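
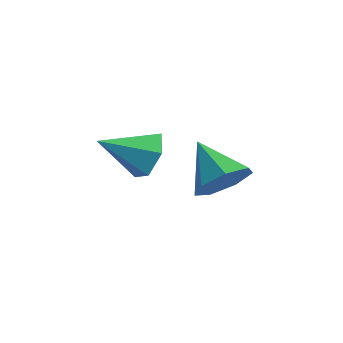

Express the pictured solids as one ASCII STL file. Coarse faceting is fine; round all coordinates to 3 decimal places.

solid 
facet normal 0.842 -0.118 -0.527
outer loop
vertex 1.809 2.518 1.927
vertex 1.31 2.029 1.239
vertex 1.483 2.991 1.3
endloop
endfacet
facet normal -0.048 0.785 0.617
outer loop
vertex 1.809 2.518 1.927
vertex 1.483 2.991 1.3
vertex -0.13 2.231 2.141
endloop
endfacet
facet normal 0.842 -0.118 -0.527
outer loop
vertex 1.483 2.991 1.3
vertex 1.31 2.029 1.239
vertex 1.027 2.74 0.628
endloop
endfacet
facet normal -0.441 0.897 -0.036
outer loop
vertex 1.483 2.991 1.3
vertex 1.027 2.74 0.628
vertex -0.13 2.231 2.141
endloop
endfacet
facet normal 0.841 -0.119 -0.528
outer loop
vertex 1.027 2.74 0.628
vertex 1.31 2.029 1.239
vertex 0.783 1.953 0.416
endloop
endfacet
facet normal -0.793 0.375 -0.480
outer loop
vertex 1.027 2.74 0.628
vertex 0.783 1.953 0.416
vertex -0.13 2.231 2.141
endloop
endfacet
facet normal 0.841 -0.119 -0.528
outer loop
vertex 0.783 1.953 0.416
vertex 1.31 2.029 1.239
vertex 0.936 1.223 0.825
endloop
endfacet
facet normal -0.839 -0.389 -0.381
outer loop
vertex 0.783 1.953 0.416
vertex 0.936 1.223 0.825
vertex -0.13 2.231 2.141
endloop
endfacet
facet normal 0.841 -0.119 -0.527
outer loop
vertex 0.936 1.223 0.825
vertex 1.31 2.029 1.239
vertex 1.37 1.1 1.545
endloop
endfacet
facet normal -0.543 -0.819 0.187
outer loop
vertex 0.936 1.223 0.825
vertex 1.37 1.1 1.545
vertex -0.13 2.231 2.141
endloop
endfacet
facet normal 0.842 -0.119 -0.527
outer loop
vertex 1.37 1.1 1.545
vertex 1.31 2.029 1.239
vertex 1.759 1.676 2.036
endloop
endfacet
facet normal -0.129 -0.591 0.796
outer loop
vertex 1.37 1.1 1.545
vertex 1.759 1.676 2.036
vertex -0.13 2.231 2.141
endloop
endfacet
facet normal 0.842 -0.118 -0.527
outer loop
vertex 1.759 1.676 2.036
vertex 1.31 2.029 1.239
vertex 1.809 2.518 1.927
endloop
endfacet
facet normal 0.091 0.123 0.988
outer loop
vertex 1.759 1.676 2.036
vertex 1.809 2.518 1.927
vertex -0.13 2.231 2.141
endloop
endfacet
facet normal 0.435 0.761 -0.481
outer loop
vertex 1.697 -0.627 3.962
vertex 1.005 -0.55 3.458
vertex 1.051 -0.11 4.195
endloop
endfacet
facet normal 0.270 -0.095 0.958
outer loop
vertex 1.697 -0.627 3.962
vertex 1.051 -0.11 4.195
vertex 0.295 -1.79 4.242
endloop
endfacet
facet normal 0.436 0.761 -0.481
outer loop
vertex 1.051 -0.11 4.195
vertex 1.005 -0.55 3.458
vertex 0.359 -0.033 3.69
endloop
endfacet
facet normal -0.548 0.269 0.792
outer loop
vertex 1.051 -0.11 4.195
vertex 0.359 -0.033 3.69
vertex 0.295 -1.79 4.242
endloop
endfacet
facet normal 0.436 0.761 -0.481
outer loop
vertex 0.359 -0.033 3.69
vertex 1.005 -0.55 3.458
vertex 0.313 -0.473 2.953
endloop
endfacet
facet normal -0.998 0.047 0.034
outer loop
vertex 0.359 -0.033 3.69
vertex 0.313 -0.473 2.953
vertex 0.295 -1.79 4.242
endloop
endfacet
facet normal 0.436 0.760 -0.482
outer loop
vertex 0.313 -0.473 2.953
vertex 1.005 -0.55 3.458
vertex 0.959 -0.991 2.72
endloop
endfacet
facet normal -0.632 -0.537 -0.558
outer loop
vertex 0.313 -0.473 2.953
vertex 0.959 -0.991 2.72
vertex 0.295 -1.79 4.242
endloop
endfacet
facet normal 0.436 0.760 -0.482
outer loop
vertex 0.959 -0.991 2.72
vertex 1.005 -0.55 3.458
vertex 1.651 -1.068 3.225
endloop
endfacet
facet normal 0.186 -0.901 -0.392
outer loop
vertex 0.959 -0.991 2.72
vertex 1.651 -1.068 3.225
vertex 0.295 -1.79 4.242
endloop
endfacet
facet normal 0.436 0.760 -0.482
outer loop
vertex 1.651 -1.068 3.225
vertex 1.005 -0.55 3.458
vertex 1.697 -0.627 3.962
endloop
endfacet
facet normal 0.636 -0.679 0.366
outer loop
vertex 1.651 -1.068 3.225
vertex 1.697 -0.627 3.962
vertex 0.295 -1.79 4.242
endloop
endfacet

endsolid


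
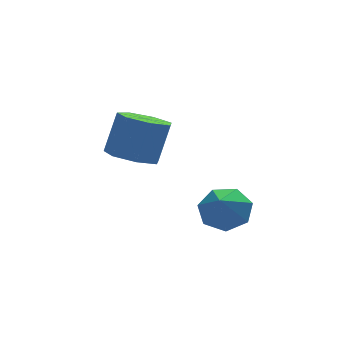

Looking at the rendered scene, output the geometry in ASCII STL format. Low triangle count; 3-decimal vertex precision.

solid 
facet normal -0.338 -0.201 -0.919
outer loop
vertex -0.018 0.907 -2.01
vertex -0.541 0.146 -1.651
vertex -0.818 1.091 -1.756
endloop
endfacet
facet normal 0.137 0.956 -0.260
outer loop
vertex -0.018 0.907 -2.01
vertex -0.818 1.091 -1.756
vertex 0.563 1.254 -0.428
endloop
endfacet
facet normal 0.137 0.956 -0.260
outer loop
vertex 0.563 1.254 -0.428
vertex -0.818 1.091 -1.756
vertex -0.237 1.438 -0.175
endloop
endfacet
facet normal 0.337 0.203 0.919
outer loop
vertex 0.563 1.254 -0.428
vertex -0.237 1.438 -0.175
vertex 0.041 0.494 -0.069
endloop
endfacet
facet normal -0.338 -0.201 -0.919
outer loop
vertex -0.818 1.091 -1.756
vertex -0.541 0.146 -1.651
vertex -1.409 0.564 -1.423
endloop
endfacet
facet normal -0.642 0.763 0.068
outer loop
vertex -0.818 1.091 -1.756
vertex -1.409 0.564 -1.423
vertex -0.237 1.438 -0.175
endloop
endfacet
facet normal -0.642 0.763 0.068
outer loop
vertex -0.237 1.438 -0.175
vertex -1.409 0.564 -1.423
vertex -0.828 0.911 0.158
endloop
endfacet
facet normal 0.337 0.203 0.919
outer loop
vertex -0.237 1.438 -0.175
vertex -0.828 0.911 0.158
vertex 0.041 0.494 -0.069
endloop
endfacet
facet normal -0.339 -0.202 -0.919
outer loop
vertex -1.409 0.564 -1.423
vertex -0.541 0.146 -1.651
vertex -1.346 -0.278 -1.261
endloop
endfacet
facet normal -0.938 -0.004 0.346
outer loop
vertex -1.409 0.564 -1.423
vertex -1.346 -0.278 -1.261
vertex -0.828 0.911 0.158
endloop
endfacet
facet normal -0.938 -0.004 0.346
outer loop
vertex -0.828 0.911 0.158
vertex -1.346 -0.278 -1.261
vertex -0.765 0.069 0.32
endloop
endfacet
facet normal 0.337 0.202 0.919
outer loop
vertex -0.828 0.911 0.158
vertex -0.765 0.069 0.32
vertex 0.041 0.494 -0.069
endloop
endfacet
facet normal -0.339 -0.202 -0.919
outer loop
vertex -1.346 -0.278 -1.261
vertex -0.541 0.146 -1.651
vertex -0.676 -0.8 -1.393
endloop
endfacet
facet normal -0.527 -0.768 0.362
outer loop
vertex -1.346 -0.278 -1.261
vertex -0.676 -0.8 -1.393
vertex -0.765 0.069 0.32
endloop
endfacet
facet normal -0.527 -0.768 0.362
outer loop
vertex -0.765 0.069 0.32
vertex -0.676 -0.8 -1.393
vertex -0.095 -0.453 0.188
endloop
endfacet
facet normal 0.338 0.201 0.920
outer loop
vertex -0.765 0.069 0.32
vertex -0.095 -0.453 0.188
vertex 0.041 0.494 -0.069
endloop
endfacet
facet normal -0.337 -0.203 -0.919
outer loop
vertex -0.676 -0.8 -1.393
vertex -0.541 0.146 -1.651
vertex 0.095 -0.609 -1.718
endloop
endfacet
facet normal 0.281 -0.954 0.106
outer loop
vertex -0.676 -0.8 -1.393
vertex 0.095 -0.609 -1.718
vertex -0.095 -0.453 0.188
endloop
endfacet
facet normal 0.281 -0.954 0.106
outer loop
vertex -0.095 -0.453 0.188
vertex 0.095 -0.609 -1.718
vertex 0.677 -0.262 -0.137
endloop
endfacet
facet normal 0.337 0.201 0.920
outer loop
vertex -0.095 -0.453 0.188
vertex 0.677 -0.262 -0.137
vertex 0.041 0.494 -0.069
endloop
endfacet
facet normal -0.338 -0.203 -0.919
outer loop
vertex 0.095 -0.609 -1.718
vertex -0.541 0.146 -1.651
vertex 0.388 0.15 -1.993
endloop
endfacet
facet normal 0.877 -0.422 -0.230
outer loop
vertex 0.095 -0.609 -1.718
vertex 0.388 0.15 -1.993
vertex 0.677 -0.262 -0.137
endloop
endfacet
facet normal 0.878 -0.420 -0.230
outer loop
vertex 0.677 -0.262 -0.137
vertex 0.388 0.15 -1.993
vertex 0.969 0.498 -0.412
endloop
endfacet
facet normal 0.339 0.202 0.919
outer loop
vertex 0.677 -0.262 -0.137
vertex 0.969 0.498 -0.412
vertex 0.041 0.494 -0.069
endloop
endfacet
facet normal -0.338 -0.202 -0.919
outer loop
vertex 0.388 0.15 -1.993
vertex -0.541 0.146 -1.651
vertex -0.018 0.907 -2.01
endloop
endfacet
facet normal 0.814 0.428 -0.393
outer loop
vertex 0.388 0.15 -1.993
vertex -0.018 0.907 -2.01
vertex 0.969 0.498 -0.412
endloop
endfacet
facet normal 0.814 0.429 -0.393
outer loop
vertex 0.969 0.498 -0.412
vertex -0.018 0.907 -2.01
vertex 0.563 1.254 -0.428
endloop
endfacet
facet normal 0.339 0.201 0.919
outer loop
vertex 0.969 0.498 -0.412
vertex 0.563 1.254 -0.428
vertex 0.041 0.494 -0.069
endloop
endfacet
facet normal 0.360 0.631 -0.687
outer loop
vertex 2.154 -3.879 -3.084
vertex 1.611 -3.203 -2.748
vertex 2.479 -3.427 -2.499
endloop
endfacet
facet normal 0.548 -0.781 0.299
outer loop
vertex 2.154 -3.879 -3.084
vertex 2.479 -3.427 -2.499
vertex 1.089 -4.117 -1.752
endloop
endfacet
facet normal 0.360 0.630 -0.688
outer loop
vertex 2.479 -3.427 -2.499
vertex 1.611 -3.203 -2.748
vertex 2.15 -2.806 -2.102
endloop
endfacet
facet normal 0.546 -0.226 0.807
outer loop
vertex 2.479 -3.427 -2.499
vertex 2.15 -2.806 -2.102
vertex 1.089 -4.117 -1.752
endloop
endfacet
facet normal 0.360 0.630 -0.688
outer loop
vertex 2.15 -2.806 -2.102
vertex 1.611 -3.203 -2.748
vertex 1.415 -2.484 -2.192
endloop
endfacet
facet normal -0.004 0.261 0.965
outer loop
vertex 2.15 -2.806 -2.102
vertex 1.415 -2.484 -2.192
vertex 1.089 -4.117 -1.752
endloop
endfacet
facet normal 0.361 0.630 -0.687
outer loop
vertex 1.415 -2.484 -2.192
vertex 1.611 -3.203 -2.748
vertex 0.828 -2.703 -2.701
endloop
endfacet
facet normal -0.686 0.314 0.656
outer loop
vertex 1.415 -2.484 -2.192
vertex 0.828 -2.703 -2.701
vertex 1.089 -4.117 -1.752
endloop
endfacet
facet normal 0.361 0.630 -0.688
outer loop
vertex 0.828 -2.703 -2.701
vertex 1.611 -3.203 -2.748
vertex 0.831 -3.299 -3.245
endloop
endfacet
facet normal -0.988 -0.107 0.112
outer loop
vertex 0.828 -2.703 -2.701
vertex 0.831 -3.299 -3.245
vertex 1.089 -4.117 -1.752
endloop
endfacet
facet normal 0.360 0.631 -0.687
outer loop
vertex 0.831 -3.299 -3.245
vertex 1.611 -3.203 -2.748
vertex 1.421 -3.822 -3.416
endloop
endfacet
facet normal -0.682 -0.685 -0.257
outer loop
vertex 0.831 -3.299 -3.245
vertex 1.421 -3.822 -3.416
vertex 1.089 -4.117 -1.752
endloop
endfacet
facet normal 0.360 0.631 -0.687
outer loop
vertex 1.421 -3.822 -3.416
vertex 1.611 -3.203 -2.748
vertex 2.154 -3.879 -3.084
endloop
endfacet
facet normal 0.002 -0.985 -0.174
outer loop
vertex 1.421 -3.822 -3.416
vertex 2.154 -3.879 -3.084
vertex 1.089 -4.117 -1.752
endloop
endfacet

endsolid


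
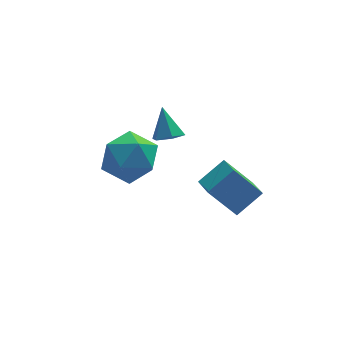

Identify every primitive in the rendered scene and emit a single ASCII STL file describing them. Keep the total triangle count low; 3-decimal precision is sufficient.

solid 
facet normal 0.059 -0.557 -0.829
outer loop
vertex 0.38 3.834 -2.784
vertex -0.17 3.529 -2.618
vertex -0.194 4.067 -2.981
endloop
endfacet
facet normal 0.408 0.905 -0.120
outer loop
vertex 0.38 3.834 -2.784
vertex -0.194 4.067 -2.981
vertex -0.25 4.291 -1.482
endloop
endfacet
facet normal 0.059 -0.557 -0.829
outer loop
vertex -0.194 4.067 -2.981
vertex -0.17 3.529 -2.618
vertex -0.743 3.762 -2.815
endloop
endfacet
facet normal -0.514 0.846 -0.146
outer loop
vertex -0.194 4.067 -2.981
vertex -0.743 3.762 -2.815
vertex -0.25 4.291 -1.482
endloop
endfacet
facet normal 0.059 -0.557 -0.829
outer loop
vertex -0.743 3.762 -2.815
vertex -0.17 3.529 -2.618
vertex -0.719 3.224 -2.452
endloop
endfacet
facet normal -0.945 0.153 0.289
outer loop
vertex -0.743 3.762 -2.815
vertex -0.719 3.224 -2.452
vertex -0.25 4.291 -1.482
endloop
endfacet
facet normal 0.058 -0.556 -0.829
outer loop
vertex -0.719 3.224 -2.452
vertex -0.17 3.529 -2.618
vertex -0.145 2.99 -2.255
endloop
endfacet
facet normal -0.454 -0.482 0.750
outer loop
vertex -0.719 3.224 -2.452
vertex -0.145 2.99 -2.255
vertex -0.25 4.291 -1.482
endloop
endfacet
facet normal 0.060 -0.556 -0.829
outer loop
vertex -0.145 2.99 -2.255
vertex -0.17 3.529 -2.618
vertex 0.404 3.296 -2.42
endloop
endfacet
facet normal 0.469 -0.423 0.775
outer loop
vertex -0.145 2.99 -2.255
vertex 0.404 3.296 -2.42
vertex -0.25 4.291 -1.482
endloop
endfacet
facet normal 0.059 -0.558 -0.828
outer loop
vertex 0.404 3.296 -2.42
vertex -0.17 3.529 -2.618
vertex 0.38 3.834 -2.784
endloop
endfacet
facet normal 0.900 0.271 0.341
outer loop
vertex 0.404 3.296 -2.42
vertex 0.38 3.834 -2.784
vertex -0.25 4.291 -1.482
endloop
endfacet
facet normal -0.783 -0.254 -0.567
outer loop
vertex 0.094 -1.402 -1.448
vertex 0.024 -0.304 -1.844
vertex 1.066 -1.765 -2.628
endloop
endfacet
facet normal 0.060 -0.939 0.339
outer loop
vertex 2.076 -1.436 -1.896
vertex 0.094 -1.402 -1.448
vertex 1.066 -1.765 -2.628
endloop
endfacet
facet normal -0.783 -0.254 -0.567
outer loop
vertex 1.066 -1.765 -2.628
vertex 0.024 -0.304 -1.844
vertex 0.995 -0.666 -3.023
endloop
endfacet
facet normal 0.619 -0.230 -0.751
outer loop
vertex 0.995 -0.666 -3.023
vertex 2.076 -1.436 -1.896
vertex 1.066 -1.765 -2.628
endloop
endfacet
facet normal -0.619 0.231 0.750
outer loop
vertex 0.094 -1.402 -1.448
vertex 1.034 0.025 -1.112
vertex 0.024 -0.304 -1.844
endloop
endfacet
facet normal 0.060 -0.939 0.338
outer loop
vertex 1.105 -1.074 -0.717
vertex 0.094 -1.402 -1.448
vertex 2.076 -1.436 -1.896
endloop
endfacet
facet normal -0.618 0.230 0.752
outer loop
vertex 1.105 -1.074 -0.717
vertex 1.034 0.025 -1.112
vertex 0.094 -1.402 -1.448
endloop
endfacet
facet normal -0.061 0.939 -0.338
outer loop
vertex 0.024 -0.304 -1.844
vertex 1.034 0.025 -1.112
vertex 0.995 -0.666 -3.023
endloop
endfacet
facet normal 0.618 -0.231 -0.751
outer loop
vertex 2.006 -0.338 -2.292
vertex 2.076 -1.436 -1.896
vertex 0.995 -0.666 -3.023
endloop
endfacet
facet normal -0.060 0.939 -0.338
outer loop
vertex 0.995 -0.666 -3.023
vertex 1.034 0.025 -1.112
vertex 2.006 -0.338 -2.292
endloop
endfacet
facet normal 0.783 0.254 0.567
outer loop
vertex 2.006 -0.338 -2.292
vertex 1.105 -1.074 -0.717
vertex 2.076 -1.436 -1.896
endloop
endfacet
facet normal 0.783 0.254 0.567
outer loop
vertex 1.034 0.025 -1.112
vertex 1.105 -1.074 -0.717
vertex 2.006 -0.338 -2.292
endloop
endfacet
facet normal -0.132 0.214 0.968
outer loop
vertex -1.623 3.643 -2.074
vertex -2.628 2.953 -2.059
vertex -1.544 2.457 -1.801
endloop
endfacet
facet normal 0.561 0.221 0.798
outer loop
vertex -1.623 3.643 -2.074
vertex -1.544 2.457 -1.801
vertex -0.712 2.972 -2.529
endloop
endfacet
facet normal 0.656 0.701 0.279
outer loop
vertex -1.623 3.643 -2.074
vertex -0.712 2.972 -2.529
vertex -1.281 3.785 -3.236
endloop
endfacet
facet normal 0.022 0.992 0.128
outer loop
vertex -1.623 3.643 -2.074
vertex -1.281 3.785 -3.236
vertex -2.466 3.774 -2.946
endloop
endfacet
facet normal -0.466 0.690 0.554
outer loop
vertex -1.623 3.643 -2.074
vertex -2.466 3.774 -2.946
vertex -2.628 2.953 -2.059
endloop
endfacet
facet normal 0.731 -0.421 0.537
outer loop
vertex -0.712 2.972 -2.529
vertex -1.544 2.457 -1.801
vertex -1.154 1.866 -2.794
endloop
endfacet
facet normal -0.391 -0.432 0.812
outer loop
vertex -1.544 2.457 -1.801
vertex -2.628 2.953 -2.059
vertex -2.339 1.855 -2.504
endloop
endfacet
facet normal -0.930 0.338 0.143
outer loop
vertex -2.628 2.953 -2.059
vertex -2.466 3.774 -2.946
vertex -2.908 2.668 -3.211
endloop
endfacet
facet normal -0.141 0.825 -0.547
outer loop
vertex -2.466 3.774 -2.946
vertex -1.281 3.785 -3.236
vertex -2.076 3.183 -3.939
endloop
endfacet
facet normal 0.884 0.355 -0.303
outer loop
vertex -1.281 3.785 -3.236
vertex -0.712 2.972 -2.529
vertex -0.992 2.687 -3.681
endloop
endfacet
facet normal -0.022 -0.992 -0.128
outer loop
vertex -1.997 1.997 -3.666
vertex -1.154 1.866 -2.794
vertex -2.339 1.855 -2.504
endloop
endfacet
facet normal -0.656 -0.701 -0.279
outer loop
vertex -1.997 1.997 -3.666
vertex -2.339 1.855 -2.504
vertex -2.908 2.668 -3.211
endloop
endfacet
facet normal -0.561 -0.221 -0.798
outer loop
vertex -1.997 1.997 -3.666
vertex -2.908 2.668 -3.211
vertex -2.076 3.183 -3.939
endloop
endfacet
facet normal 0.132 -0.214 -0.968
outer loop
vertex -1.997 1.997 -3.666
vertex -2.076 3.183 -3.939
vertex -0.992 2.687 -3.681
endloop
endfacet
facet normal 0.466 -0.690 -0.554
outer loop
vertex -1.997 1.997 -3.666
vertex -0.992 2.687 -3.681
vertex -1.154 1.866 -2.794
endloop
endfacet
facet normal 0.141 -0.825 0.547
outer loop
vertex -2.339 1.855 -2.504
vertex -1.154 1.866 -2.794
vertex -1.544 2.457 -1.801
endloop
endfacet
facet normal -0.884 -0.355 0.303
outer loop
vertex -2.908 2.668 -3.211
vertex -2.339 1.855 -2.504
vertex -2.628 2.953 -2.059
endloop
endfacet
facet normal -0.731 0.421 -0.537
outer loop
vertex -2.076 3.183 -3.939
vertex -2.908 2.668 -3.211
vertex -2.466 3.774 -2.946
endloop
endfacet
facet normal 0.391 0.432 -0.812
outer loop
vertex -0.992 2.687 -3.681
vertex -2.076 3.183 -3.939
vertex -1.281 3.785 -3.236
endloop
endfacet
facet normal 0.930 -0.338 -0.143
outer loop
vertex -1.154 1.866 -2.794
vertex -0.992 2.687 -3.681
vertex -0.712 2.972 -2.529
endloop
endfacet

endsolid


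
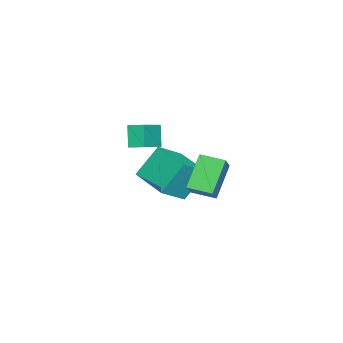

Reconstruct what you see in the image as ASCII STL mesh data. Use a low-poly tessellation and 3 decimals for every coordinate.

solid 
facet normal -0.913 0.118 -0.392
outer loop
vertex -3.962 -2.518 -1.561
vertex -3.932 -1.65 -1.369
vertex -3.404 -2.268 -2.786
endloop
endfacet
facet normal -0.034 -0.976 -0.215
outer loop
vertex -1.688 -2.49 -2.051
vertex -3.962 -2.518 -1.561
vertex -3.404 -2.268 -2.786
endloop
endfacet
facet normal -0.913 0.118 -0.391
outer loop
vertex -3.404 -2.268 -2.786
vertex -3.932 -1.65 -1.369
vertex -3.374 -1.399 -2.595
endloop
endfacet
facet normal 0.407 0.183 -0.895
outer loop
vertex -3.374 -1.399 -2.595
vertex -1.688 -2.49 -2.051
vertex -3.404 -2.268 -2.786
endloop
endfacet
facet normal -0.407 -0.184 0.895
outer loop
vertex -3.962 -2.518 -1.561
vertex -2.216 -1.872 -0.634
vertex -3.932 -1.65 -1.369
endloop
endfacet
facet normal -0.034 -0.976 -0.215
outer loop
vertex -2.246 -2.741 -0.825
vertex -3.962 -2.518 -1.561
vertex -1.688 -2.49 -2.051
endloop
endfacet
facet normal -0.407 -0.183 0.895
outer loop
vertex -2.246 -2.741 -0.825
vertex -2.216 -1.872 -0.634
vertex -3.962 -2.518 -1.561
endloop
endfacet
facet normal 0.034 0.976 0.215
outer loop
vertex -3.932 -1.65 -1.369
vertex -2.216 -1.872 -0.634
vertex -3.374 -1.399 -2.595
endloop
endfacet
facet normal 0.408 0.184 -0.895
outer loop
vertex -1.658 -1.622 -1.859
vertex -1.688 -2.49 -2.051
vertex -3.374 -1.399 -2.595
endloop
endfacet
facet normal 0.035 0.976 0.215
outer loop
vertex -3.374 -1.399 -2.595
vertex -2.216 -1.872 -0.634
vertex -1.658 -1.622 -1.859
endloop
endfacet
facet normal 0.913 -0.118 0.391
outer loop
vertex -1.658 -1.622 -1.859
vertex -2.246 -2.741 -0.825
vertex -1.688 -2.49 -2.051
endloop
endfacet
facet normal 0.913 -0.118 0.392
outer loop
vertex -2.216 -1.872 -0.634
vertex -2.246 -2.741 -0.825
vertex -1.658 -1.622 -1.859
endloop
endfacet
facet normal -0.382 0.429 0.819
outer loop
vertex -1.288 -0.785 -1.537
vertex -0.085 0.973 -1.897
vertex -2.609 -0.083 -2.52
endloop
endfacet
facet normal -0.557 -0.814 0.167
outer loop
vertex -1.835 -0.953 -4.183
vertex -1.288 -0.785 -1.537
vertex -2.609 -0.083 -2.52
endloop
endfacet
facet normal -0.382 0.429 0.819
outer loop
vertex -2.609 -0.083 -2.52
vertex -0.085 0.973 -1.897
vertex -1.406 1.675 -2.88
endloop
endfacet
facet normal -0.738 0.393 -0.549
outer loop
vertex -1.406 1.675 -2.88
vertex -1.835 -0.953 -4.183
vertex -2.609 -0.083 -2.52
endloop
endfacet
facet normal 0.738 -0.393 0.549
outer loop
vertex -1.288 -0.785 -1.537
vertex 0.689 0.103 -3.56
vertex -0.085 0.973 -1.897
endloop
endfacet
facet normal -0.557 -0.814 0.167
outer loop
vertex -0.514 -1.655 -3.2
vertex -1.288 -0.785 -1.537
vertex -1.835 -0.953 -4.183
endloop
endfacet
facet normal 0.738 -0.393 0.549
outer loop
vertex -0.514 -1.655 -3.2
vertex 0.689 0.103 -3.56
vertex -1.288 -0.785 -1.537
endloop
endfacet
facet normal 0.557 0.814 -0.167
outer loop
vertex -0.085 0.973 -1.897
vertex 0.689 0.103 -3.56
vertex -1.406 1.675 -2.88
endloop
endfacet
facet normal -0.738 0.393 -0.549
outer loop
vertex -0.632 0.805 -4.543
vertex -1.835 -0.953 -4.183
vertex -1.406 1.675 -2.88
endloop
endfacet
facet normal 0.557 0.814 -0.167
outer loop
vertex -1.406 1.675 -2.88
vertex 0.689 0.103 -3.56
vertex -0.632 0.805 -4.543
endloop
endfacet
facet normal 0.382 -0.429 -0.819
outer loop
vertex -0.632 0.805 -4.543
vertex -0.514 -1.655 -3.2
vertex -1.835 -0.953 -4.183
endloop
endfacet
facet normal 0.382 -0.429 -0.819
outer loop
vertex 0.689 0.103 -3.56
vertex -0.514 -1.655 -3.2
vertex -0.632 0.805 -4.543
endloop
endfacet
facet normal -0.619 0.097 0.780
outer loop
vertex 2.729 2.724 0.434
vertex 2.657 3.944 0.225
vertex 1.405 2.471 -0.585
endloop
endfacet
facet normal 0.058 -0.984 0.169
outer loop
vertex 2.643 2.276 -2.145
vertex 2.729 2.724 0.434
vertex 1.405 2.471 -0.585
endloop
endfacet
facet normal -0.619 0.098 0.779
outer loop
vertex 1.405 2.471 -0.585
vertex 2.657 3.944 0.225
vertex 1.333 3.691 -0.795
endloop
endfacet
facet normal -0.783 -0.150 -0.603
outer loop
vertex 1.333 3.691 -0.795
vertex 2.643 2.276 -2.145
vertex 1.405 2.471 -0.585
endloop
endfacet
facet normal 0.784 0.150 0.603
outer loop
vertex 2.729 2.724 0.434
vertex 3.895 3.749 -1.335
vertex 2.657 3.944 0.225
endloop
endfacet
facet normal 0.058 -0.984 0.169
outer loop
vertex 3.967 2.529 -1.125
vertex 2.729 2.724 0.434
vertex 2.643 2.276 -2.145
endloop
endfacet
facet normal 0.783 0.150 0.603
outer loop
vertex 3.967 2.529 -1.125
vertex 3.895 3.749 -1.335
vertex 2.729 2.724 0.434
endloop
endfacet
facet normal -0.058 0.984 -0.169
outer loop
vertex 2.657 3.944 0.225
vertex 3.895 3.749 -1.335
vertex 1.333 3.691 -0.795
endloop
endfacet
facet normal -0.783 -0.150 -0.603
outer loop
vertex 2.571 3.496 -2.354
vertex 2.643 2.276 -2.145
vertex 1.333 3.691 -0.795
endloop
endfacet
facet normal -0.058 0.984 -0.169
outer loop
vertex 1.333 3.691 -0.795
vertex 3.895 3.749 -1.335
vertex 2.571 3.496 -2.354
endloop
endfacet
facet normal 0.619 -0.097 -0.779
outer loop
vertex 2.571 3.496 -2.354
vertex 3.967 2.529 -1.125
vertex 2.643 2.276 -2.145
endloop
endfacet
facet normal 0.619 -0.098 -0.780
outer loop
vertex 3.895 3.749 -1.335
vertex 3.967 2.529 -1.125
vertex 2.571 3.496 -2.354
endloop
endfacet

endsolid


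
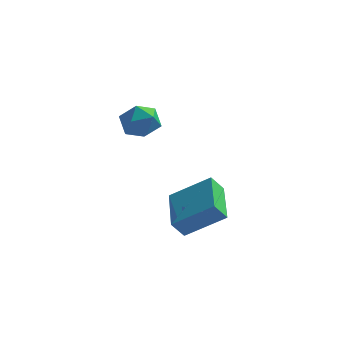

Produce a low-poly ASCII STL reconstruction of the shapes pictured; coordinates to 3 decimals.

solid 
facet normal 0.107 0.961 0.253
outer loop
vertex 0.986 4.576 2.801
vertex 0.387 4.463 3.484
vertex 1.28 4.325 3.63
endloop
endfacet
facet normal 0.708 0.705 -0.037
outer loop
vertex 0.986 4.576 2.801
vertex 1.28 4.325 3.63
vertex 1.631 3.933 2.882
endloop
endfacet
facet normal 0.552 0.467 -0.691
outer loop
vertex 0.986 4.576 2.801
vertex 1.631 3.933 2.882
vertex 0.956 3.83 2.273
endloop
endfacet
facet normal -0.146 0.575 -0.805
outer loop
vertex 0.986 4.576 2.801
vertex 0.956 3.83 2.273
vertex 0.187 4.157 2.646
endloop
endfacet
facet normal -0.419 0.881 -0.222
outer loop
vertex 0.986 4.576 2.801
vertex 0.187 4.157 2.646
vertex 0.387 4.463 3.484
endloop
endfacet
facet normal 0.923 0.150 0.354
outer loop
vertex 1.631 3.933 2.882
vertex 1.28 4.325 3.63
vertex 1.433 3.423 3.614
endloop
endfacet
facet normal -0.048 0.563 0.825
outer loop
vertex 1.28 4.325 3.63
vertex 0.387 4.463 3.484
vertex 0.664 3.75 3.987
endloop
endfacet
facet normal -0.900 0.432 0.057
outer loop
vertex 0.387 4.463 3.484
vertex 0.187 4.157 2.646
vertex -0.011 3.647 3.378
endloop
endfacet
facet normal -0.457 -0.062 -0.887
outer loop
vertex 0.187 4.157 2.646
vertex 0.956 3.83 2.273
vertex 0.34 3.255 2.63
endloop
endfacet
facet normal 0.671 -0.236 -0.703
outer loop
vertex 0.956 3.83 2.273
vertex 1.631 3.933 2.882
vertex 1.233 3.117 2.776
endloop
endfacet
facet normal 0.146 -0.575 0.805
outer loop
vertex 0.634 3.004 3.459
vertex 1.433 3.423 3.614
vertex 0.664 3.75 3.987
endloop
endfacet
facet normal -0.552 -0.467 0.691
outer loop
vertex 0.634 3.004 3.459
vertex 0.664 3.75 3.987
vertex -0.011 3.647 3.378
endloop
endfacet
facet normal -0.708 -0.705 0.037
outer loop
vertex 0.634 3.004 3.459
vertex -0.011 3.647 3.378
vertex 0.34 3.255 2.63
endloop
endfacet
facet normal -0.107 -0.961 -0.253
outer loop
vertex 0.634 3.004 3.459
vertex 0.34 3.255 2.63
vertex 1.233 3.117 2.776
endloop
endfacet
facet normal 0.419 -0.881 0.222
outer loop
vertex 0.634 3.004 3.459
vertex 1.233 3.117 2.776
vertex 1.433 3.423 3.614
endloop
endfacet
facet normal 0.457 0.062 0.887
outer loop
vertex 0.664 3.75 3.987
vertex 1.433 3.423 3.614
vertex 1.28 4.325 3.63
endloop
endfacet
facet normal -0.671 0.236 0.703
outer loop
vertex -0.011 3.647 3.378
vertex 0.664 3.75 3.987
vertex 0.387 4.463 3.484
endloop
endfacet
facet normal -0.923 -0.150 -0.354
outer loop
vertex 0.34 3.255 2.63
vertex -0.011 3.647 3.378
vertex 0.187 4.157 2.646
endloop
endfacet
facet normal 0.048 -0.563 -0.825
outer loop
vertex 1.233 3.117 2.776
vertex 0.34 3.255 2.63
vertex 0.956 3.83 2.273
endloop
endfacet
facet normal 0.900 -0.432 -0.057
outer loop
vertex 1.433 3.423 3.614
vertex 1.233 3.117 2.776
vertex 1.631 3.933 2.882
endloop
endfacet
facet normal -0.506 -0.315 0.803
outer loop
vertex 3.999 2.823 -0.755
vertex 3.433 4.88 -0.305
vertex 2.321 2.611 -1.896
endloop
endfacet
facet normal 0.259 -0.944 -0.206
outer loop
vertex 2.787 2.9 -2.635
vertex 3.999 2.823 -0.755
vertex 2.321 2.611 -1.896
endloop
endfacet
facet normal -0.507 -0.315 0.803
outer loop
vertex 2.321 2.611 -1.896
vertex 3.433 4.88 -0.305
vertex 1.755 4.668 -1.447
endloop
endfacet
facet normal -0.822 -0.104 -0.559
outer loop
vertex 1.755 4.668 -1.447
vertex 2.787 2.9 -2.635
vertex 2.321 2.611 -1.896
endloop
endfacet
facet normal 0.822 0.104 0.559
outer loop
vertex 3.999 2.823 -0.755
vertex 3.899 5.169 -1.044
vertex 3.433 4.88 -0.305
endloop
endfacet
facet normal 0.259 -0.944 -0.206
outer loop
vertex 4.465 3.112 -1.493
vertex 3.999 2.823 -0.755
vertex 2.787 2.9 -2.635
endloop
endfacet
facet normal 0.822 0.104 0.560
outer loop
vertex 4.465 3.112 -1.493
vertex 3.899 5.169 -1.044
vertex 3.999 2.823 -0.755
endloop
endfacet
facet normal -0.259 0.944 0.206
outer loop
vertex 3.433 4.88 -0.305
vertex 3.899 5.169 -1.044
vertex 1.755 4.668 -1.447
endloop
endfacet
facet normal -0.822 -0.104 -0.560
outer loop
vertex 2.221 4.957 -2.185
vertex 2.787 2.9 -2.635
vertex 1.755 4.668 -1.447
endloop
endfacet
facet normal -0.259 0.944 0.206
outer loop
vertex 1.755 4.668 -1.447
vertex 3.899 5.169 -1.044
vertex 2.221 4.957 -2.185
endloop
endfacet
facet normal 0.506 0.315 -0.803
outer loop
vertex 2.221 4.957 -2.185
vertex 4.465 3.112 -1.493
vertex 2.787 2.9 -2.635
endloop
endfacet
facet normal 0.506 0.315 -0.803
outer loop
vertex 3.899 5.169 -1.044
vertex 4.465 3.112 -1.493
vertex 2.221 4.957 -2.185
endloop
endfacet

endsolid


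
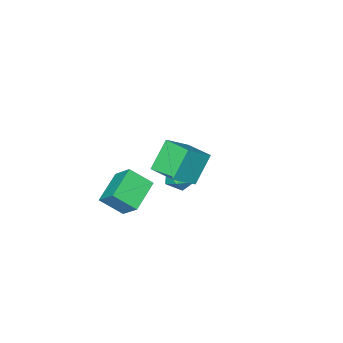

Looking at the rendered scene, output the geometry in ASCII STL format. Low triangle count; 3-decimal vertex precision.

solid 
facet normal -0.788 0.062 -0.612
outer loop
vertex 1.739 2.605 3.47
vertex 1.729 4.156 3.641
vertex 2.859 2.77 2.045
endloop
endfacet
facet normal 0.006 -0.994 -0.110
outer loop
vertex 4.191 2.664 3.079
vertex 1.739 2.605 3.47
vertex 2.859 2.77 2.045
endloop
endfacet
facet normal -0.788 0.062 -0.612
outer loop
vertex 2.859 2.77 2.045
vertex 1.729 4.156 3.641
vertex 2.849 4.32 2.216
endloop
endfacet
facet normal 0.615 0.090 -0.783
outer loop
vertex 2.849 4.32 2.216
vertex 4.191 2.664 3.079
vertex 2.859 2.77 2.045
endloop
endfacet
facet normal -0.615 -0.090 0.783
outer loop
vertex 1.739 2.605 3.47
vertex 3.061 4.05 4.675
vertex 1.729 4.156 3.641
endloop
endfacet
facet normal 0.006 -0.994 -0.109
outer loop
vertex 3.071 2.5 4.504
vertex 1.739 2.605 3.47
vertex 4.191 2.664 3.079
endloop
endfacet
facet normal -0.615 -0.090 0.783
outer loop
vertex 3.071 2.5 4.504
vertex 3.061 4.05 4.675
vertex 1.739 2.605 3.47
endloop
endfacet
facet normal -0.006 0.994 0.110
outer loop
vertex 1.729 4.156 3.641
vertex 3.061 4.05 4.675
vertex 2.849 4.32 2.216
endloop
endfacet
facet normal 0.615 0.090 -0.783
outer loop
vertex 4.181 4.215 3.25
vertex 4.191 2.664 3.079
vertex 2.849 4.32 2.216
endloop
endfacet
facet normal -0.007 0.994 0.110
outer loop
vertex 2.849 4.32 2.216
vertex 3.061 4.05 4.675
vertex 4.181 4.215 3.25
endloop
endfacet
facet normal 0.788 -0.062 0.612
outer loop
vertex 4.181 4.215 3.25
vertex 3.071 2.5 4.504
vertex 4.191 2.664 3.079
endloop
endfacet
facet normal 0.788 -0.062 0.612
outer loop
vertex 3.061 4.05 4.675
vertex 3.071 2.5 4.504
vertex 4.181 4.215 3.25
endloop
endfacet
facet normal -0.503 0.616 -0.607
outer loop
vertex 1.611 -0.097 -1.182
vertex 3.262 0.545 -1.898
vertex 1.569 -1.223 -2.29
endloop
endfacet
facet normal -0.864 -0.336 0.375
outer loop
vertex 2.338 -2.165 -1.362
vertex 1.611 -0.097 -1.182
vertex 1.569 -1.223 -2.29
endloop
endfacet
facet normal -0.503 0.616 -0.606
outer loop
vertex 1.569 -1.223 -2.29
vertex 3.262 0.545 -1.898
vertex 3.219 -0.581 -3.006
endloop
endfacet
facet normal -0.027 -0.713 -0.701
outer loop
vertex 3.219 -0.581 -3.006
vertex 2.338 -2.165 -1.362
vertex 1.569 -1.223 -2.29
endloop
endfacet
facet normal 0.027 0.713 0.701
outer loop
vertex 1.611 -0.097 -1.182
vertex 4.031 -0.397 -0.97
vertex 3.262 0.545 -1.898
endloop
endfacet
facet normal -0.864 -0.336 0.375
outer loop
vertex 2.381 -1.039 -0.254
vertex 1.611 -0.097 -1.182
vertex 2.338 -2.165 -1.362
endloop
endfacet
facet normal 0.027 0.713 0.701
outer loop
vertex 2.381 -1.039 -0.254
vertex 4.031 -0.397 -0.97
vertex 1.611 -0.097 -1.182
endloop
endfacet
facet normal 0.864 0.336 -0.375
outer loop
vertex 3.262 0.545 -1.898
vertex 4.031 -0.397 -0.97
vertex 3.219 -0.581 -3.006
endloop
endfacet
facet normal -0.027 -0.713 -0.701
outer loop
vertex 3.989 -1.523 -2.078
vertex 2.338 -2.165 -1.362
vertex 3.219 -0.581 -3.006
endloop
endfacet
facet normal 0.864 0.337 -0.375
outer loop
vertex 3.219 -0.581 -3.006
vertex 4.031 -0.397 -0.97
vertex 3.989 -1.523 -2.078
endloop
endfacet
facet normal 0.503 -0.616 0.607
outer loop
vertex 3.989 -1.523 -2.078
vertex 2.381 -1.039 -0.254
vertex 2.338 -2.165 -1.362
endloop
endfacet
facet normal 0.503 -0.616 0.607
outer loop
vertex 4.031 -0.397 -0.97
vertex 2.381 -1.039 -0.254
vertex 3.989 -1.523 -2.078
endloop
endfacet
facet normal -0.430 0.119 0.895
outer loop
vertex -1.88 -0.793 -2.348
vertex -1.374 -1.556 -2.004
vertex -1.0 -0.655 -1.944
endloop
endfacet
facet normal -0.371 0.744 0.555
outer loop
vertex -1.88 -0.793 -2.348
vertex -1.0 -0.655 -1.944
vertex -1.246 -0.171 -2.758
endloop
endfacet
facet normal -0.720 0.690 -0.067
outer loop
vertex -1.88 -0.793 -2.348
vertex -1.246 -0.171 -2.758
vertex -1.772 -0.774 -3.32
endloop
endfacet
facet normal -0.993 0.032 -0.110
outer loop
vertex -1.88 -0.793 -2.348
vertex -1.772 -0.774 -3.32
vertex -1.851 -1.63 -2.854
endloop
endfacet
facet normal -0.814 -0.321 0.485
outer loop
vertex -1.88 -0.793 -2.348
vertex -1.851 -1.63 -2.854
vertex -1.374 -1.556 -2.004
endloop
endfacet
facet normal 0.319 0.854 0.411
outer loop
vertex -1.246 -0.171 -2.758
vertex -1.0 -0.655 -1.944
vertex -0.349 -0.55 -2.666
endloop
endfacet
facet normal 0.224 -0.157 0.962
outer loop
vertex -1.0 -0.655 -1.944
vertex -1.374 -1.556 -2.004
vertex -0.428 -1.406 -2.2
endloop
endfacet
facet normal -0.397 -0.868 0.298
outer loop
vertex -1.374 -1.556 -2.004
vertex -1.851 -1.63 -2.854
vertex -0.954 -2.009 -2.762
endloop
endfacet
facet normal -0.687 -0.297 -0.663
outer loop
vertex -1.851 -1.63 -2.854
vertex -1.772 -0.774 -3.32
vertex -1.2 -1.525 -3.576
endloop
endfacet
facet normal -0.245 0.767 -0.594
outer loop
vertex -1.772 -0.774 -3.32
vertex -1.246 -0.171 -2.758
vertex -0.826 -0.624 -3.516
endloop
endfacet
facet normal 0.993 -0.032 0.110
outer loop
vertex -0.32 -1.387 -3.172
vertex -0.349 -0.55 -2.666
vertex -0.428 -1.406 -2.2
endloop
endfacet
facet normal 0.720 -0.690 0.067
outer loop
vertex -0.32 -1.387 -3.172
vertex -0.428 -1.406 -2.2
vertex -0.954 -2.009 -2.762
endloop
endfacet
facet normal 0.371 -0.744 -0.555
outer loop
vertex -0.32 -1.387 -3.172
vertex -0.954 -2.009 -2.762
vertex -1.2 -1.525 -3.576
endloop
endfacet
facet normal 0.430 -0.119 -0.895
outer loop
vertex -0.32 -1.387 -3.172
vertex -1.2 -1.525 -3.576
vertex -0.826 -0.624 -3.516
endloop
endfacet
facet normal 0.814 0.321 -0.485
outer loop
vertex -0.32 -1.387 -3.172
vertex -0.826 -0.624 -3.516
vertex -0.349 -0.55 -2.666
endloop
endfacet
facet normal 0.687 0.297 0.663
outer loop
vertex -0.428 -1.406 -2.2
vertex -0.349 -0.55 -2.666
vertex -1.0 -0.655 -1.944
endloop
endfacet
facet normal 0.245 -0.767 0.594
outer loop
vertex -0.954 -2.009 -2.762
vertex -0.428 -1.406 -2.2
vertex -1.374 -1.556 -2.004
endloop
endfacet
facet normal -0.319 -0.854 -0.411
outer loop
vertex -1.2 -1.525 -3.576
vertex -0.954 -2.009 -2.762
vertex -1.851 -1.63 -2.854
endloop
endfacet
facet normal -0.224 0.157 -0.962
outer loop
vertex -0.826 -0.624 -3.516
vertex -1.2 -1.525 -3.576
vertex -1.772 -0.774 -3.32
endloop
endfacet
facet normal 0.397 0.868 -0.298
outer loop
vertex -0.349 -0.55 -2.666
vertex -0.826 -0.624 -3.516
vertex -1.246 -0.171 -2.758
endloop
endfacet

endsolid


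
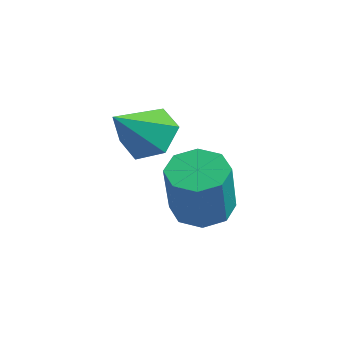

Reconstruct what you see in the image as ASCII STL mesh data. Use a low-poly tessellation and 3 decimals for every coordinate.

solid 
facet normal -0.149 0.773 -0.617
outer loop
vertex -0.729 0.504 1.035
vertex -1.599 0.608 1.375
vertex -0.881 1.065 1.774
endloop
endfacet
facet normal 0.946 -0.132 0.295
outer loop
vertex -0.729 0.504 1.035
vertex -0.881 1.065 1.774
vertex -1.341 -0.728 2.445
endloop
endfacet
facet normal -0.148 0.772 -0.618
outer loop
vertex -0.881 1.065 1.774
vertex -1.599 0.608 1.375
vertex -1.751 1.169 2.113
endloop
endfacet
facet normal 0.377 0.238 0.895
outer loop
vertex -0.881 1.065 1.774
vertex -1.751 1.169 2.113
vertex -1.341 -0.728 2.445
endloop
endfacet
facet normal -0.149 0.772 -0.618
outer loop
vertex -1.751 1.169 2.113
vertex -1.599 0.608 1.375
vertex -2.469 0.712 1.715
endloop
endfacet
facet normal -0.505 0.042 0.862
outer loop
vertex -1.751 1.169 2.113
vertex -2.469 0.712 1.715
vertex -1.341 -0.728 2.445
endloop
endfacet
facet normal -0.149 0.772 -0.618
outer loop
vertex -2.469 0.712 1.715
vertex -1.599 0.608 1.375
vertex -2.317 0.15 0.977
endloop
endfacet
facet normal -0.819 -0.525 0.231
outer loop
vertex -2.469 0.712 1.715
vertex -2.317 0.15 0.977
vertex -1.341 -0.728 2.445
endloop
endfacet
facet normal -0.149 0.772 -0.618
outer loop
vertex -2.317 0.15 0.977
vertex -1.599 0.608 1.375
vertex -1.447 0.046 0.637
endloop
endfacet
facet normal -0.251 -0.895 -0.368
outer loop
vertex -2.317 0.15 0.977
vertex -1.447 0.046 0.637
vertex -1.341 -0.728 2.445
endloop
endfacet
facet normal -0.149 0.772 -0.618
outer loop
vertex -1.447 0.046 0.637
vertex -1.599 0.608 1.375
vertex -0.729 0.504 1.035
endloop
endfacet
facet normal 0.632 -0.698 -0.336
outer loop
vertex -1.447 0.046 0.637
vertex -0.729 0.504 1.035
vertex -1.341 -0.728 2.445
endloop
endfacet
facet normal -0.320 0.325 -0.890
outer loop
vertex -0.49 1.547 -1.998
vertex -1.139 2.035 -1.587
vertex -0.279 2.191 -1.839
endloop
endfacet
facet normal 0.898 -0.197 -0.394
outer loop
vertex -0.49 1.547 -1.998
vertex -0.279 2.191 -1.839
vertex 0.168 0.877 -0.165
endloop
endfacet
facet normal 0.897 -0.197 -0.395
outer loop
vertex 0.168 0.877 -0.165
vertex -0.279 2.191 -1.839
vertex 0.38 1.521 -0.005
endloop
endfacet
facet normal 0.319 -0.326 0.890
outer loop
vertex 0.168 0.877 -0.165
vertex 0.38 1.521 -0.005
vertex -0.481 1.365 0.247
endloop
endfacet
facet normal -0.320 0.325 -0.890
outer loop
vertex -0.279 2.191 -1.839
vertex -1.139 2.035 -1.587
vertex -0.571 2.744 -1.532
endloop
endfacet
facet normal 0.850 0.514 -0.118
outer loop
vertex -0.279 2.191 -1.839
vertex -0.571 2.744 -1.532
vertex 0.38 1.521 -0.005
endloop
endfacet
facet normal 0.849 0.515 -0.117
outer loop
vertex 0.38 1.521 -0.005
vertex -0.571 2.744 -1.532
vertex 0.087 2.074 0.302
endloop
endfacet
facet normal 0.319 -0.325 0.890
outer loop
vertex 0.38 1.521 -0.005
vertex 0.087 2.074 0.302
vertex -0.481 1.365 0.247
endloop
endfacet
facet normal -0.320 0.325 -0.890
outer loop
vertex -0.571 2.744 -1.532
vertex -1.139 2.035 -1.587
vertex -1.196 2.881 -1.257
endloop
endfacet
facet normal 0.303 0.925 0.229
outer loop
vertex -0.571 2.744 -1.532
vertex -1.196 2.881 -1.257
vertex 0.087 2.074 0.302
endloop
endfacet
facet normal 0.303 0.925 0.229
outer loop
vertex 0.087 2.074 0.302
vertex -1.196 2.881 -1.257
vertex -0.538 2.211 0.577
endloop
endfacet
facet normal 0.320 -0.325 0.890
outer loop
vertex 0.087 2.074 0.302
vertex -0.538 2.211 0.577
vertex -0.481 1.365 0.247
endloop
endfacet
facet normal -0.320 0.325 -0.890
outer loop
vertex -1.196 2.881 -1.257
vertex -1.139 2.035 -1.587
vertex -1.788 2.523 -1.175
endloop
endfacet
facet normal -0.419 0.794 0.440
outer loop
vertex -1.196 2.881 -1.257
vertex -1.788 2.523 -1.175
vertex -0.538 2.211 0.577
endloop
endfacet
facet normal -0.420 0.794 0.441
outer loop
vertex -0.538 2.211 0.577
vertex -1.788 2.523 -1.175
vertex -1.13 1.853 0.658
endloop
endfacet
facet normal 0.319 -0.326 0.890
outer loop
vertex -0.538 2.211 0.577
vertex -1.13 1.853 0.658
vertex -0.481 1.365 0.247
endloop
endfacet
facet normal -0.319 0.326 -0.890
outer loop
vertex -1.788 2.523 -1.175
vertex -1.139 2.035 -1.587
vertex -2.0 1.879 -1.335
endloop
endfacet
facet normal -0.897 0.197 0.394
outer loop
vertex -1.788 2.523 -1.175
vertex -2.0 1.879 -1.335
vertex -1.13 1.853 0.658
endloop
endfacet
facet normal -0.898 0.197 0.394
outer loop
vertex -1.13 1.853 0.658
vertex -2.0 1.879 -1.335
vertex -1.341 1.209 0.499
endloop
endfacet
facet normal 0.320 -0.325 0.890
outer loop
vertex -1.13 1.853 0.658
vertex -1.341 1.209 0.499
vertex -0.481 1.365 0.247
endloop
endfacet
facet normal -0.319 0.325 -0.890
outer loop
vertex -2.0 1.879 -1.335
vertex -1.139 2.035 -1.587
vertex -1.707 1.326 -1.642
endloop
endfacet
facet normal -0.849 -0.515 0.117
outer loop
vertex -2.0 1.879 -1.335
vertex -1.707 1.326 -1.642
vertex -1.341 1.209 0.499
endloop
endfacet
facet normal -0.850 -0.514 0.117
outer loop
vertex -1.341 1.209 0.499
vertex -1.707 1.326 -1.642
vertex -1.049 0.656 0.192
endloop
endfacet
facet normal 0.320 -0.325 0.890
outer loop
vertex -1.341 1.209 0.499
vertex -1.049 0.656 0.192
vertex -0.481 1.365 0.247
endloop
endfacet
facet normal -0.320 0.325 -0.890
outer loop
vertex -1.707 1.326 -1.642
vertex -1.139 2.035 -1.587
vertex -1.082 1.189 -1.917
endloop
endfacet
facet normal -0.303 -0.925 -0.229
outer loop
vertex -1.707 1.326 -1.642
vertex -1.082 1.189 -1.917
vertex -1.049 0.656 0.192
endloop
endfacet
facet normal -0.303 -0.925 -0.229
outer loop
vertex -1.049 0.656 0.192
vertex -1.082 1.189 -1.917
vertex -0.424 0.519 -0.083
endloop
endfacet
facet normal 0.320 -0.325 0.890
outer loop
vertex -1.049 0.656 0.192
vertex -0.424 0.519 -0.083
vertex -0.481 1.365 0.247
endloop
endfacet
facet normal -0.319 0.326 -0.890
outer loop
vertex -1.082 1.189 -1.917
vertex -1.139 2.035 -1.587
vertex -0.49 1.547 -1.998
endloop
endfacet
facet normal 0.420 -0.794 -0.440
outer loop
vertex -1.082 1.189 -1.917
vertex -0.49 1.547 -1.998
vertex -0.424 0.519 -0.083
endloop
endfacet
facet normal 0.419 -0.794 -0.441
outer loop
vertex -0.424 0.519 -0.083
vertex -0.49 1.547 -1.998
vertex 0.168 0.877 -0.165
endloop
endfacet
facet normal 0.320 -0.325 0.890
outer loop
vertex -0.424 0.519 -0.083
vertex 0.168 0.877 -0.165
vertex -0.481 1.365 0.247
endloop
endfacet

endsolid


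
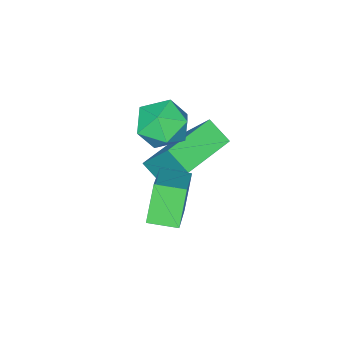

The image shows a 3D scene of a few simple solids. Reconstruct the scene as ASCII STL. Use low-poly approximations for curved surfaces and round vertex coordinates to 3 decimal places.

solid 
facet normal -0.557 0.824 -0.099
outer loop
vertex 2.575 0.952 1.388
vertex 3.91 1.973 2.377
vertex 3.247 1.259 0.163
endloop
endfacet
facet normal -0.684 -0.524 -0.507
outer loop
vertex 3.81 0.427 0.263
vertex 2.575 0.952 1.388
vertex 3.247 1.259 0.163
endloop
endfacet
facet normal -0.558 0.824 -0.099
outer loop
vertex 3.247 1.259 0.163
vertex 3.91 1.973 2.377
vertex 4.582 2.281 1.153
endloop
endfacet
facet normal 0.470 0.215 -0.856
outer loop
vertex 4.582 2.281 1.153
vertex 3.81 0.427 0.263
vertex 3.247 1.259 0.163
endloop
endfacet
facet normal -0.470 -0.215 0.856
outer loop
vertex 2.575 0.952 1.388
vertex 4.473 1.141 2.477
vertex 3.91 1.973 2.377
endloop
endfacet
facet normal -0.685 -0.523 -0.508
outer loop
vertex 3.138 0.119 1.487
vertex 2.575 0.952 1.388
vertex 3.81 0.427 0.263
endloop
endfacet
facet normal -0.470 -0.216 0.856
outer loop
vertex 3.138 0.119 1.487
vertex 4.473 1.141 2.477
vertex 2.575 0.952 1.388
endloop
endfacet
facet normal 0.684 0.524 0.507
outer loop
vertex 3.91 1.973 2.377
vertex 4.473 1.141 2.477
vertex 4.582 2.281 1.153
endloop
endfacet
facet normal 0.469 0.216 -0.856
outer loop
vertex 5.145 1.448 1.252
vertex 3.81 0.427 0.263
vertex 4.582 2.281 1.153
endloop
endfacet
facet normal 0.685 0.523 0.507
outer loop
vertex 4.582 2.281 1.153
vertex 4.473 1.141 2.477
vertex 5.145 1.448 1.252
endloop
endfacet
facet normal 0.557 -0.824 0.099
outer loop
vertex 5.145 1.448 1.252
vertex 3.138 0.119 1.487
vertex 3.81 0.427 0.263
endloop
endfacet
facet normal 0.557 -0.824 0.099
outer loop
vertex 4.473 1.141 2.477
vertex 3.138 0.119 1.487
vertex 5.145 1.448 1.252
endloop
endfacet
facet normal -0.648 0.759 -0.064
outer loop
vertex 2.002 0.137 2.085
vertex 1.322 -0.402 2.579
vertex 1.957 0.183 3.081
endloop
endfacet
facet normal 0.023 0.999 -0.045
outer loop
vertex 2.002 0.137 2.085
vertex 1.957 0.183 3.081
vertex 2.844 0.142 2.623
endloop
endfacet
facet normal 0.376 0.711 -0.594
outer loop
vertex 2.002 0.137 2.085
vertex 2.844 0.142 2.623
vertex 2.757 -0.469 1.837
endloop
endfacet
facet normal -0.077 0.293 -0.953
outer loop
vertex 2.002 0.137 2.085
vertex 2.757 -0.469 1.837
vertex 1.816 -0.805 1.81
endloop
endfacet
facet normal -0.710 0.323 -0.625
outer loop
vertex 2.002 0.137 2.085
vertex 1.816 -0.805 1.81
vertex 1.322 -0.402 2.579
endloop
endfacet
facet normal 0.324 0.764 0.559
outer loop
vertex 2.844 0.142 2.623
vertex 1.957 0.183 3.081
vertex 2.684 -0.395 3.45
endloop
endfacet
facet normal -0.763 0.376 0.527
outer loop
vertex 1.957 0.183 3.081
vertex 1.322 -0.402 2.579
vertex 1.743 -0.731 3.423
endloop
endfacet
facet normal -0.863 -0.330 -0.382
outer loop
vertex 1.322 -0.402 2.579
vertex 1.816 -0.805 1.81
vertex 1.656 -1.342 2.637
endloop
endfacet
facet normal 0.161 -0.379 -0.911
outer loop
vertex 1.816 -0.805 1.81
vertex 2.757 -0.469 1.837
vertex 2.543 -1.383 2.179
endloop
endfacet
facet normal 0.896 0.298 -0.331
outer loop
vertex 2.757 -0.469 1.837
vertex 2.844 0.142 2.623
vertex 3.178 -0.798 2.681
endloop
endfacet
facet normal 0.077 -0.293 0.953
outer loop
vertex 2.498 -1.337 3.175
vertex 2.684 -0.395 3.45
vertex 1.743 -0.731 3.423
endloop
endfacet
facet normal -0.376 -0.711 0.594
outer loop
vertex 2.498 -1.337 3.175
vertex 1.743 -0.731 3.423
vertex 1.656 -1.342 2.637
endloop
endfacet
facet normal -0.023 -0.999 0.045
outer loop
vertex 2.498 -1.337 3.175
vertex 1.656 -1.342 2.637
vertex 2.543 -1.383 2.179
endloop
endfacet
facet normal 0.648 -0.759 0.064
outer loop
vertex 2.498 -1.337 3.175
vertex 2.543 -1.383 2.179
vertex 3.178 -0.798 2.681
endloop
endfacet
facet normal 0.710 -0.323 0.625
outer loop
vertex 2.498 -1.337 3.175
vertex 3.178 -0.798 2.681
vertex 2.684 -0.395 3.45
endloop
endfacet
facet normal -0.161 0.379 0.911
outer loop
vertex 1.743 -0.731 3.423
vertex 2.684 -0.395 3.45
vertex 1.957 0.183 3.081
endloop
endfacet
facet normal -0.896 -0.298 0.331
outer loop
vertex 1.656 -1.342 2.637
vertex 1.743 -0.731 3.423
vertex 1.322 -0.402 2.579
endloop
endfacet
facet normal -0.324 -0.764 -0.559
outer loop
vertex 2.543 -1.383 2.179
vertex 1.656 -1.342 2.637
vertex 1.816 -0.805 1.81
endloop
endfacet
facet normal 0.763 -0.376 -0.527
outer loop
vertex 3.178 -0.798 2.681
vertex 2.543 -1.383 2.179
vertex 2.757 -0.469 1.837
endloop
endfacet
facet normal 0.863 0.330 0.382
outer loop
vertex 2.684 -0.395 3.45
vertex 3.178 -0.798 2.681
vertex 2.844 0.142 2.623
endloop
endfacet
facet normal -0.999 -0.035 0.029
outer loop
vertex -0.043 -1.804 -0.44
vertex -0.038 -0.673 1.1
vertex -0.09 -0.958 -1.06
endloop
endfacet
facet normal -0.003 -0.591 -0.806
outer loop
vertex 1.958 -0.887 -1.12
vertex -0.043 -1.804 -0.44
vertex -0.09 -0.958 -1.06
endloop
endfacet
facet normal -0.999 -0.035 0.029
outer loop
vertex -0.09 -0.958 -1.06
vertex -0.038 -0.673 1.1
vertex -0.085 0.172 0.479
endloop
endfacet
facet normal -0.045 0.805 -0.591
outer loop
vertex -0.085 0.172 0.479
vertex 1.958 -0.887 -1.12
vertex -0.09 -0.958 -1.06
endloop
endfacet
facet normal 0.045 -0.805 0.591
outer loop
vertex -0.043 -1.804 -0.44
vertex 2.01 -0.602 1.04
vertex -0.038 -0.673 1.1
endloop
endfacet
facet normal -0.002 -0.592 -0.806
outer loop
vertex 2.005 -1.732 -0.499
vertex -0.043 -1.804 -0.44
vertex 1.958 -0.887 -1.12
endloop
endfacet
facet normal 0.045 -0.805 0.591
outer loop
vertex 2.005 -1.732 -0.499
vertex 2.01 -0.602 1.04
vertex -0.043 -1.804 -0.44
endloop
endfacet
facet normal 0.003 0.592 0.806
outer loop
vertex -0.038 -0.673 1.1
vertex 2.01 -0.602 1.04
vertex -0.085 0.172 0.479
endloop
endfacet
facet normal -0.045 0.805 -0.591
outer loop
vertex 1.963 0.244 0.42
vertex 1.958 -0.887 -1.12
vertex -0.085 0.172 0.479
endloop
endfacet
facet normal 0.002 0.591 0.807
outer loop
vertex -0.085 0.172 0.479
vertex 2.01 -0.602 1.04
vertex 1.963 0.244 0.42
endloop
endfacet
facet normal 0.999 0.035 -0.029
outer loop
vertex 1.963 0.244 0.42
vertex 2.005 -1.732 -0.499
vertex 1.958 -0.887 -1.12
endloop
endfacet
facet normal 0.999 0.035 -0.029
outer loop
vertex 2.01 -0.602 1.04
vertex 2.005 -1.732 -0.499
vertex 1.963 0.244 0.42
endloop
endfacet

endsolid


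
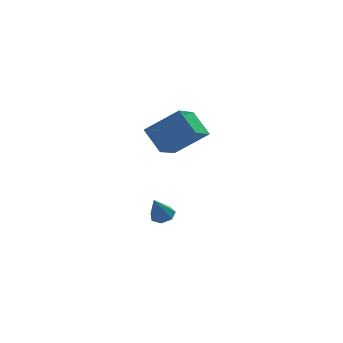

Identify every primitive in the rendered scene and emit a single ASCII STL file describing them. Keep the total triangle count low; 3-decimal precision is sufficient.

solid 
facet normal 0.338 0.334 -0.880
outer loop
vertex 1.064 -2.128 -3.483
vertex 0.66 -2.534 -3.792
vertex 0.552 -1.921 -3.601
endloop
endfacet
facet normal 0.111 0.685 0.720
outer loop
vertex 1.064 -2.128 -3.483
vertex 0.552 -1.921 -3.601
vertex 0.16 -3.026 -2.488
endloop
endfacet
facet normal 0.337 0.334 -0.881
outer loop
vertex 0.552 -1.921 -3.601
vertex 0.66 -2.534 -3.792
vertex 0.122 -2.176 -3.862
endloop
endfacet
facet normal -0.638 0.647 0.418
outer loop
vertex 0.552 -1.921 -3.601
vertex 0.122 -2.176 -3.862
vertex 0.16 -3.026 -2.488
endloop
endfacet
facet normal 0.337 0.334 -0.881
outer loop
vertex 0.122 -2.176 -3.862
vertex 0.66 -2.534 -3.792
vertex 0.096 -2.699 -4.07
endloop
endfacet
facet normal -0.998 0.031 0.047
outer loop
vertex 0.122 -2.176 -3.862
vertex 0.096 -2.699 -4.07
vertex 0.16 -3.026 -2.488
endloop
endfacet
facet normal 0.337 0.332 -0.881
outer loop
vertex 0.096 -2.699 -4.07
vertex 0.66 -2.534 -3.792
vertex 0.495 -3.098 -4.068
endloop
endfacet
facet normal -0.702 -0.703 -0.117
outer loop
vertex 0.096 -2.699 -4.07
vertex 0.495 -3.098 -4.068
vertex 0.16 -3.026 -2.488
endloop
endfacet
facet normal 0.337 0.332 -0.881
outer loop
vertex 0.495 -3.098 -4.068
vertex 0.66 -2.534 -3.792
vertex 1.018 -3.072 -3.858
endloop
endfacet
facet normal 0.029 -0.998 0.052
outer loop
vertex 0.495 -3.098 -4.068
vertex 1.018 -3.072 -3.858
vertex 0.16 -3.026 -2.488
endloop
endfacet
facet normal 0.337 0.333 -0.881
outer loop
vertex 1.018 -3.072 -3.858
vertex 0.66 -2.534 -3.792
vertex 1.271 -2.64 -3.598
endloop
endfacet
facet normal 0.646 -0.634 0.426
outer loop
vertex 1.018 -3.072 -3.858
vertex 1.271 -2.64 -3.598
vertex 0.16 -3.026 -2.488
endloop
endfacet
facet normal 0.337 0.334 -0.880
outer loop
vertex 1.271 -2.64 -3.598
vertex 0.66 -2.534 -3.792
vertex 1.064 -2.128 -3.483
endloop
endfacet
facet normal 0.682 0.114 0.722
outer loop
vertex 1.271 -2.64 -3.598
vertex 1.064 -2.128 -3.483
vertex 0.16 -3.026 -2.488
endloop
endfacet
facet normal -0.763 0.176 -0.622
outer loop
vertex -0.391 -3.65 2.547
vertex 0.498 -2.369 1.82
vertex 0.22 -4.661 1.512
endloop
endfacet
facet normal -0.517 -0.745 0.422
outer loop
vertex 1.822 -5.031 2.82
vertex -0.391 -3.65 2.547
vertex 0.22 -4.661 1.512
endloop
endfacet
facet normal -0.762 0.176 -0.623
outer loop
vertex 0.22 -4.661 1.512
vertex 0.498 -2.369 1.82
vertex 1.109 -3.38 0.786
endloop
endfacet
facet normal 0.389 -0.644 -0.659
outer loop
vertex 1.109 -3.38 0.786
vertex 1.822 -5.031 2.82
vertex 0.22 -4.661 1.512
endloop
endfacet
facet normal -0.389 0.644 0.659
outer loop
vertex -0.391 -3.65 2.547
vertex 2.1 -2.739 3.128
vertex 0.498 -2.369 1.82
endloop
endfacet
facet normal -0.517 -0.745 0.423
outer loop
vertex 1.211 -4.02 3.854
vertex -0.391 -3.65 2.547
vertex 1.822 -5.031 2.82
endloop
endfacet
facet normal -0.389 0.644 0.659
outer loop
vertex 1.211 -4.02 3.854
vertex 2.1 -2.739 3.128
vertex -0.391 -3.65 2.547
endloop
endfacet
facet normal 0.517 0.745 -0.422
outer loop
vertex 0.498 -2.369 1.82
vertex 2.1 -2.739 3.128
vertex 1.109 -3.38 0.786
endloop
endfacet
facet normal 0.389 -0.644 -0.659
outer loop
vertex 2.711 -3.75 2.093
vertex 1.822 -5.031 2.82
vertex 1.109 -3.38 0.786
endloop
endfacet
facet normal 0.517 0.745 -0.422
outer loop
vertex 1.109 -3.38 0.786
vertex 2.1 -2.739 3.128
vertex 2.711 -3.75 2.093
endloop
endfacet
facet normal 0.763 -0.176 0.623
outer loop
vertex 2.711 -3.75 2.093
vertex 1.211 -4.02 3.854
vertex 1.822 -5.031 2.82
endloop
endfacet
facet normal 0.763 -0.176 0.622
outer loop
vertex 2.1 -2.739 3.128
vertex 1.211 -4.02 3.854
vertex 2.711 -3.75 2.093
endloop
endfacet

endsolid


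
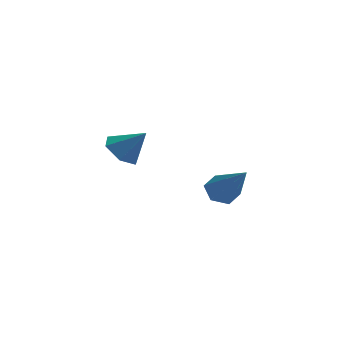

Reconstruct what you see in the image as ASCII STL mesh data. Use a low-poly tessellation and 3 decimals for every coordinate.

solid 
facet normal -0.489 0.562 -0.667
outer loop
vertex 3.523 -0.885 -2.539
vertex 2.974 -1.1 -2.318
vertex 3.232 -0.581 -2.07
endloop
endfacet
facet normal 0.842 0.503 0.196
outer loop
vertex 3.523 -0.885 -2.539
vertex 3.232 -0.581 -2.07
vertex 3.966 -2.24 -0.962
endloop
endfacet
facet normal -0.489 0.562 -0.667
outer loop
vertex 3.232 -0.581 -2.07
vertex 2.974 -1.1 -2.318
vertex 2.683 -0.796 -1.849
endloop
endfacet
facet normal 0.097 0.582 0.807
outer loop
vertex 3.232 -0.581 -2.07
vertex 2.683 -0.796 -1.849
vertex 3.966 -2.24 -0.962
endloop
endfacet
facet normal -0.490 0.561 -0.667
outer loop
vertex 2.683 -0.796 -1.849
vertex 2.974 -1.1 -2.318
vertex 2.425 -1.315 -2.096
endloop
endfacet
facet normal -0.617 -0.066 0.784
outer loop
vertex 2.683 -0.796 -1.849
vertex 2.425 -1.315 -2.096
vertex 3.966 -2.24 -0.962
endloop
endfacet
facet normal -0.490 0.561 -0.667
outer loop
vertex 2.425 -1.315 -2.096
vertex 2.974 -1.1 -2.318
vertex 2.716 -1.619 -2.565
endloop
endfacet
facet normal -0.588 -0.795 0.150
outer loop
vertex 2.425 -1.315 -2.096
vertex 2.716 -1.619 -2.565
vertex 3.966 -2.24 -0.962
endloop
endfacet
facet normal -0.489 0.561 -0.668
outer loop
vertex 2.716 -1.619 -2.565
vertex 2.974 -1.1 -2.318
vertex 3.265 -1.404 -2.786
endloop
endfacet
facet normal 0.157 -0.874 -0.461
outer loop
vertex 2.716 -1.619 -2.565
vertex 3.265 -1.404 -2.786
vertex 3.966 -2.24 -0.962
endloop
endfacet
facet normal -0.489 0.561 -0.668
outer loop
vertex 3.265 -1.404 -2.786
vertex 2.974 -1.1 -2.318
vertex 3.523 -0.885 -2.539
endloop
endfacet
facet normal 0.871 -0.225 -0.438
outer loop
vertex 3.265 -1.404 -2.786
vertex 3.523 -0.885 -2.539
vertex 3.966 -2.24 -0.962
endloop
endfacet
facet normal -0.688 0.001 -0.725
outer loop
vertex -0.378 0.995 -2.405
vertex -0.914 1.211 -1.896
vertex -0.51 1.743 -2.279
endloop
endfacet
facet normal 0.947 0.208 -0.243
outer loop
vertex -0.378 0.995 -2.405
vertex -0.51 1.743 -2.279
vertex -0.066 1.209 -1.004
endloop
endfacet
facet normal -0.690 0.002 -0.724
outer loop
vertex -0.51 1.743 -2.279
vertex -0.914 1.211 -1.896
vertex -1.045 1.959 -1.769
endloop
endfacet
facet normal 0.508 0.843 0.176
outer loop
vertex -0.51 1.743 -2.279
vertex -1.045 1.959 -1.769
vertex -0.066 1.209 -1.004
endloop
endfacet
facet normal -0.690 0.002 -0.724
outer loop
vertex -1.045 1.959 -1.769
vertex -0.914 1.211 -1.896
vertex -1.449 1.427 -1.386
endloop
endfacet
facet normal -0.111 0.635 0.765
outer loop
vertex -1.045 1.959 -1.769
vertex -1.449 1.427 -1.386
vertex -0.066 1.209 -1.004
endloop
endfacet
facet normal -0.690 0.002 -0.724
outer loop
vertex -1.449 1.427 -1.386
vertex -0.914 1.211 -1.896
vertex -1.318 0.679 -1.513
endloop
endfacet
facet normal -0.291 -0.209 0.934
outer loop
vertex -1.449 1.427 -1.386
vertex -1.318 0.679 -1.513
vertex -0.066 1.209 -1.004
endloop
endfacet
facet normal -0.688 0.001 -0.725
outer loop
vertex -1.318 0.679 -1.513
vertex -0.914 1.211 -1.896
vertex -0.782 0.463 -2.022
endloop
endfacet
facet normal 0.148 -0.845 0.515
outer loop
vertex -1.318 0.679 -1.513
vertex -0.782 0.463 -2.022
vertex -0.066 1.209 -1.004
endloop
endfacet
facet normal -0.688 0.001 -0.725
outer loop
vertex -0.782 0.463 -2.022
vertex -0.914 1.211 -1.896
vertex -0.378 0.995 -2.405
endloop
endfacet
facet normal 0.768 -0.636 -0.074
outer loop
vertex -0.782 0.463 -2.022
vertex -0.378 0.995 -2.405
vertex -0.066 1.209 -1.004
endloop
endfacet

endsolid


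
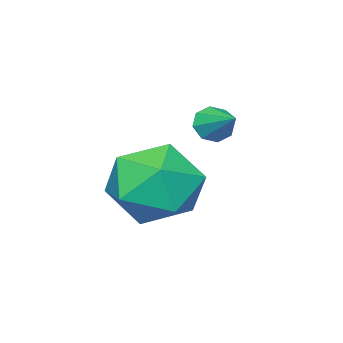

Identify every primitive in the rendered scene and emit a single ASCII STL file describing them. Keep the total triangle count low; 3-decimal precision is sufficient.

solid 
facet normal 0.150 0.961 0.231
outer loop
vertex -0.024 -2.679 -2.813
vertex -0.96 -2.7 -2.117
vertex 0.092 -2.968 -1.688
endloop
endfacet
facet normal 0.768 0.635 0.084
outer loop
vertex -0.024 -2.679 -2.813
vertex 0.092 -2.968 -1.688
vertex 0.674 -3.563 -2.506
endloop
endfacet
facet normal 0.726 0.373 -0.578
outer loop
vertex -0.024 -2.679 -2.813
vertex 0.674 -3.563 -2.506
vertex -0.018 -3.663 -3.44
endloop
endfacet
facet normal 0.084 0.536 -0.840
outer loop
vertex -0.024 -2.679 -2.813
vertex -0.018 -3.663 -3.44
vertex -1.028 -3.129 -3.2
endloop
endfacet
facet normal -0.273 0.900 -0.339
outer loop
vertex -0.024 -2.679 -2.813
vertex -1.028 -3.129 -3.2
vertex -0.96 -2.7 -2.117
endloop
endfacet
facet normal 0.840 0.086 0.535
outer loop
vertex 0.674 -3.563 -2.506
vertex 0.092 -2.968 -1.688
vertex 0.168 -4.131 -1.62
endloop
endfacet
facet normal -0.159 0.614 0.773
outer loop
vertex 0.092 -2.968 -1.688
vertex -0.96 -2.7 -2.117
vertex -0.842 -3.597 -1.38
endloop
endfacet
facet normal -0.843 0.515 -0.151
outer loop
vertex -0.96 -2.7 -2.117
vertex -1.028 -3.129 -3.2
vertex -1.534 -3.697 -2.314
endloop
endfacet
facet normal -0.267 -0.074 -0.961
outer loop
vertex -1.028 -3.129 -3.2
vertex -0.018 -3.663 -3.44
vertex -0.952 -4.292 -3.132
endloop
endfacet
facet normal 0.773 -0.339 -0.536
outer loop
vertex -0.018 -3.663 -3.44
vertex 0.674 -3.563 -2.506
vertex 0.1 -4.56 -2.703
endloop
endfacet
facet normal -0.084 -0.536 0.840
outer loop
vertex -0.836 -4.581 -2.007
vertex 0.168 -4.131 -1.62
vertex -0.842 -3.597 -1.38
endloop
endfacet
facet normal -0.726 -0.373 0.578
outer loop
vertex -0.836 -4.581 -2.007
vertex -0.842 -3.597 -1.38
vertex -1.534 -3.697 -2.314
endloop
endfacet
facet normal -0.768 -0.635 -0.084
outer loop
vertex -0.836 -4.581 -2.007
vertex -1.534 -3.697 -2.314
vertex -0.952 -4.292 -3.132
endloop
endfacet
facet normal -0.150 -0.961 -0.231
outer loop
vertex -0.836 -4.581 -2.007
vertex -0.952 -4.292 -3.132
vertex 0.1 -4.56 -2.703
endloop
endfacet
facet normal 0.273 -0.900 0.339
outer loop
vertex -0.836 -4.581 -2.007
vertex 0.1 -4.56 -2.703
vertex 0.168 -4.131 -1.62
endloop
endfacet
facet normal 0.267 0.074 0.961
outer loop
vertex -0.842 -3.597 -1.38
vertex 0.168 -4.131 -1.62
vertex 0.092 -2.968 -1.688
endloop
endfacet
facet normal -0.773 0.339 0.536
outer loop
vertex -1.534 -3.697 -2.314
vertex -0.842 -3.597 -1.38
vertex -0.96 -2.7 -2.117
endloop
endfacet
facet normal -0.840 -0.086 -0.535
outer loop
vertex -0.952 -4.292 -3.132
vertex -1.534 -3.697 -2.314
vertex -1.028 -3.129 -3.2
endloop
endfacet
facet normal 0.159 -0.614 -0.773
outer loop
vertex 0.1 -4.56 -2.703
vertex -0.952 -4.292 -3.132
vertex -0.018 -3.663 -3.44
endloop
endfacet
facet normal 0.843 -0.515 0.151
outer loop
vertex 0.168 -4.131 -1.62
vertex 0.1 -4.56 -2.703
vertex 0.674 -3.563 -2.506
endloop
endfacet
facet normal -0.313 -0.845 -0.434
outer loop
vertex -2.063 -3.993 -0.906
vertex -2.329 -3.726 -1.234
vertex -1.862 -3.906 -1.22
endloop
endfacet
facet normal 0.851 -0.113 0.513
outer loop
vertex -2.063 -3.993 -0.906
vertex -1.862 -3.906 -1.22
vertex -1.991 -2.814 -0.766
endloop
endfacet
facet normal -0.313 -0.845 -0.433
outer loop
vertex -1.862 -3.906 -1.22
vertex -2.329 -3.726 -1.234
vertex -1.935 -3.714 -1.542
endloop
endfacet
facet normal 0.978 0.167 -0.123
outer loop
vertex -1.862 -3.906 -1.22
vertex -1.935 -3.714 -1.542
vertex -1.991 -2.814 -0.766
endloop
endfacet
facet normal -0.312 -0.846 -0.433
outer loop
vertex -1.935 -3.714 -1.542
vertex -2.329 -3.726 -1.234
vertex -2.239 -3.529 -1.684
endloop
endfacet
facet normal 0.603 0.542 -0.585
outer loop
vertex -1.935 -3.714 -1.542
vertex -2.239 -3.529 -1.684
vertex -1.991 -2.814 -0.766
endloop
endfacet
facet normal -0.313 -0.845 -0.433
outer loop
vertex -2.239 -3.529 -1.684
vertex -2.329 -3.726 -1.234
vertex -2.595 -3.459 -1.563
endloop
endfacet
facet normal -0.050 0.794 -0.605
outer loop
vertex -2.239 -3.529 -1.684
vertex -2.595 -3.459 -1.563
vertex -1.991 -2.814 -0.766
endloop
endfacet
facet normal -0.312 -0.845 -0.434
outer loop
vertex -2.595 -3.459 -1.563
vertex -2.329 -3.726 -1.234
vertex -2.795 -3.547 -1.248
endloop
endfacet
facet normal -0.607 0.777 -0.168
outer loop
vertex -2.595 -3.459 -1.563
vertex -2.795 -3.547 -1.248
vertex -1.991 -2.814 -0.766
endloop
endfacet
facet normal -0.312 -0.846 -0.433
outer loop
vertex -2.795 -3.547 -1.248
vertex -2.329 -3.726 -1.234
vertex -2.722 -3.739 -0.926
endloop
endfacet
facet normal -0.732 0.499 0.463
outer loop
vertex -2.795 -3.547 -1.248
vertex -2.722 -3.739 -0.926
vertex -1.991 -2.814 -0.766
endloop
endfacet
facet normal -0.312 -0.845 -0.434
outer loop
vertex -2.722 -3.739 -0.926
vertex -2.329 -3.726 -1.234
vertex -2.419 -3.924 -0.784
endloop
endfacet
facet normal -0.358 0.123 0.925
outer loop
vertex -2.722 -3.739 -0.926
vertex -2.419 -3.924 -0.784
vertex -1.991 -2.814 -0.766
endloop
endfacet
facet normal -0.313 -0.845 -0.434
outer loop
vertex -2.419 -3.924 -0.784
vertex -2.329 -3.726 -1.234
vertex -2.063 -3.993 -0.906
endloop
endfacet
facet normal 0.299 -0.131 0.945
outer loop
vertex -2.419 -3.924 -0.784
vertex -2.063 -3.993 -0.906
vertex -1.991 -2.814 -0.766
endloop
endfacet

endsolid


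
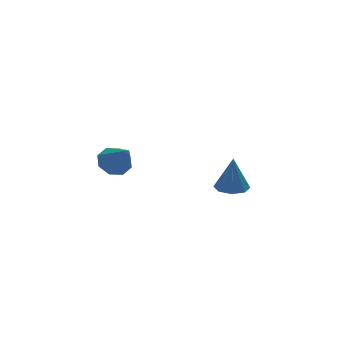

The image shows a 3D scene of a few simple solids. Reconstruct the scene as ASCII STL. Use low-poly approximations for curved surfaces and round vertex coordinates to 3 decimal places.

solid 
facet normal -0.024 0.019 -1.000
outer loop
vertex 3.23 -2.436 0.509
vertex 2.551 -2.706 0.52
vertex 2.841 -2.036 0.526
endloop
endfacet
facet normal 0.671 0.637 0.380
outer loop
vertex 3.23 -2.436 0.509
vertex 2.841 -2.036 0.526
vertex 2.589 -2.734 2.14
endloop
endfacet
facet normal -0.023 0.019 -1.000
outer loop
vertex 2.841 -2.036 0.526
vertex 2.551 -2.706 0.52
vertex 2.282 -2.027 0.539
endloop
endfacet
facet normal 0.024 0.916 0.400
outer loop
vertex 2.841 -2.036 0.526
vertex 2.282 -2.027 0.539
vertex 2.589 -2.734 2.14
endloop
endfacet
facet normal -0.023 0.019 -1.000
outer loop
vertex 2.282 -2.027 0.539
vertex 2.551 -2.706 0.52
vertex 1.881 -2.416 0.541
endloop
endfacet
facet normal -0.634 0.655 0.411
outer loop
vertex 2.282 -2.027 0.539
vertex 1.881 -2.416 0.541
vertex 2.589 -2.734 2.14
endloop
endfacet
facet normal -0.023 0.018 -1.000
outer loop
vertex 1.881 -2.416 0.541
vertex 2.551 -2.706 0.52
vertex 1.873 -2.975 0.531
endloop
endfacet
facet normal -0.914 0.006 0.406
outer loop
vertex 1.881 -2.416 0.541
vertex 1.873 -2.975 0.531
vertex 2.589 -2.734 2.14
endloop
endfacet
facet normal -0.023 0.017 -1.000
outer loop
vertex 1.873 -2.975 0.531
vertex 2.551 -2.706 0.52
vertex 2.262 -3.376 0.515
endloop
endfacet
facet normal -0.654 -0.650 0.388
outer loop
vertex 1.873 -2.975 0.531
vertex 2.262 -3.376 0.515
vertex 2.589 -2.734 2.14
endloop
endfacet
facet normal -0.023 0.017 -1.000
outer loop
vertex 2.262 -3.376 0.515
vertex 2.551 -2.706 0.52
vertex 2.82 -3.384 0.502
endloop
endfacet
facet normal -0.005 -0.930 0.368
outer loop
vertex 2.262 -3.376 0.515
vertex 2.82 -3.384 0.502
vertex 2.589 -2.734 2.14
endloop
endfacet
facet normal -0.022 0.018 -1.000
outer loop
vertex 2.82 -3.384 0.502
vertex 2.551 -2.706 0.52
vertex 3.221 -2.995 0.5
endloop
endfacet
facet normal 0.651 -0.669 0.357
outer loop
vertex 2.82 -3.384 0.502
vertex 3.221 -2.995 0.5
vertex 2.589 -2.734 2.14
endloop
endfacet
facet normal -0.023 0.016 -1.000
outer loop
vertex 3.221 -2.995 0.5
vertex 2.551 -2.706 0.52
vertex 3.23 -2.436 0.509
endloop
endfacet
facet normal 0.932 -0.021 0.362
outer loop
vertex 3.221 -2.995 0.5
vertex 3.23 -2.436 0.509
vertex 2.589 -2.734 2.14
endloop
endfacet
facet normal -0.134 0.709 -0.692
outer loop
vertex -2.2 -2.854 3.614
vertex -2.583 -3.324 3.207
vertex -2.746 -2.843 3.731
endloop
endfacet
facet normal 0.202 0.361 0.910
outer loop
vertex -2.2 -2.854 3.614
vertex -2.746 -2.843 3.731
vertex -2.377 -4.416 4.273
endloop
endfacet
facet normal -0.134 0.709 -0.692
outer loop
vertex -2.746 -2.843 3.731
vertex -2.583 -3.324 3.207
vertex -3.197 -3.113 3.542
endloop
endfacet
facet normal -0.472 0.186 0.862
outer loop
vertex -2.746 -2.843 3.731
vertex -3.197 -3.113 3.542
vertex -2.377 -4.416 4.273
endloop
endfacet
facet normal -0.134 0.709 -0.692
outer loop
vertex -3.197 -3.113 3.542
vertex -2.583 -3.324 3.207
vertex -3.288 -3.507 3.156
endloop
endfacet
facet normal -0.842 -0.266 0.470
outer loop
vertex -3.197 -3.113 3.542
vertex -3.288 -3.507 3.156
vertex -2.377 -4.416 4.273
endloop
endfacet
facet normal -0.134 0.709 -0.692
outer loop
vertex -3.288 -3.507 3.156
vertex -2.583 -3.324 3.207
vertex -2.967 -3.794 2.8
endloop
endfacet
facet normal -0.686 -0.727 -0.032
outer loop
vertex -3.288 -3.507 3.156
vertex -2.967 -3.794 2.8
vertex -2.377 -4.416 4.273
endloop
endfacet
facet normal -0.134 0.709 -0.692
outer loop
vertex -2.967 -3.794 2.8
vertex -2.583 -3.324 3.207
vertex -2.42 -3.805 2.683
endloop
endfacet
facet normal -0.095 -0.930 -0.355
outer loop
vertex -2.967 -3.794 2.8
vertex -2.42 -3.805 2.683
vertex -2.377 -4.416 4.273
endloop
endfacet
facet normal -0.134 0.709 -0.692
outer loop
vertex -2.42 -3.805 2.683
vertex -2.583 -3.324 3.207
vertex -1.97 -3.535 2.872
endloop
endfacet
facet normal 0.581 -0.754 -0.306
outer loop
vertex -2.42 -3.805 2.683
vertex -1.97 -3.535 2.872
vertex -2.377 -4.416 4.273
endloop
endfacet
facet normal -0.134 0.709 -0.692
outer loop
vertex -1.97 -3.535 2.872
vertex -2.583 -3.324 3.207
vertex -1.878 -3.141 3.258
endloop
endfacet
facet normal 0.949 -0.304 0.084
outer loop
vertex -1.97 -3.535 2.872
vertex -1.878 -3.141 3.258
vertex -2.377 -4.416 4.273
endloop
endfacet
facet normal -0.134 0.709 -0.693
outer loop
vertex -1.878 -3.141 3.258
vertex -2.583 -3.324 3.207
vertex -2.2 -2.854 3.614
endloop
endfacet
facet normal 0.792 0.159 0.589
outer loop
vertex -1.878 -3.141 3.258
vertex -2.2 -2.854 3.614
vertex -2.377 -4.416 4.273
endloop
endfacet

endsolid


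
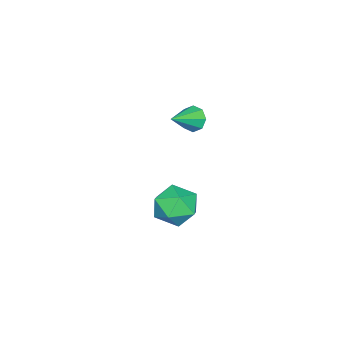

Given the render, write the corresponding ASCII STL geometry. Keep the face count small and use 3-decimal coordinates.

solid 
facet normal 0.057 0.824 -0.564
outer loop
vertex -0.833 -2.193 -3.936
vertex -1.931 -1.921 -3.65
vertex -1.045 -1.535 -2.996
endloop
endfacet
facet normal 0.697 0.652 -0.299
outer loop
vertex -0.833 -2.193 -3.936
vertex -1.045 -1.535 -2.996
vertex -0.238 -2.377 -2.949
endloop
endfacet
facet normal 0.856 -0.009 -0.517
outer loop
vertex -0.833 -2.193 -3.936
vertex -0.238 -2.377 -2.949
vertex -0.625 -3.283 -3.574
endloop
endfacet
facet normal 0.314 -0.245 -0.917
outer loop
vertex -0.833 -2.193 -3.936
vertex -0.625 -3.283 -3.574
vertex -1.672 -3.002 -4.007
endloop
endfacet
facet normal -0.180 0.269 -0.946
outer loop
vertex -0.833 -2.193 -3.936
vertex -1.672 -3.002 -4.007
vertex -1.931 -1.921 -3.65
endloop
endfacet
facet normal 0.646 0.642 0.412
outer loop
vertex -0.238 -2.377 -2.949
vertex -1.045 -1.535 -2.996
vertex -0.968 -2.218 -2.053
endloop
endfacet
facet normal -0.390 0.921 -0.015
outer loop
vertex -1.045 -1.535 -2.996
vertex -1.931 -1.921 -3.65
vertex -2.015 -1.937 -2.486
endloop
endfacet
facet normal -0.773 0.024 -0.634
outer loop
vertex -1.931 -1.921 -3.65
vertex -1.672 -3.002 -4.007
vertex -2.402 -2.843 -3.111
endloop
endfacet
facet normal 0.026 -0.809 -0.588
outer loop
vertex -1.672 -3.002 -4.007
vertex -0.625 -3.283 -3.574
vertex -1.595 -3.685 -3.064
endloop
endfacet
facet normal 0.903 -0.426 0.059
outer loop
vertex -0.625 -3.283 -3.574
vertex -0.238 -2.377 -2.949
vertex -0.709 -3.299 -2.41
endloop
endfacet
facet normal -0.314 0.245 0.917
outer loop
vertex -1.807 -3.027 -2.124
vertex -0.968 -2.218 -2.053
vertex -2.015 -1.937 -2.486
endloop
endfacet
facet normal -0.856 0.009 0.517
outer loop
vertex -1.807 -3.027 -2.124
vertex -2.015 -1.937 -2.486
vertex -2.402 -2.843 -3.111
endloop
endfacet
facet normal -0.697 -0.652 0.299
outer loop
vertex -1.807 -3.027 -2.124
vertex -2.402 -2.843 -3.111
vertex -1.595 -3.685 -3.064
endloop
endfacet
facet normal -0.057 -0.824 0.564
outer loop
vertex -1.807 -3.027 -2.124
vertex -1.595 -3.685 -3.064
vertex -0.709 -3.299 -2.41
endloop
endfacet
facet normal 0.180 -0.269 0.946
outer loop
vertex -1.807 -3.027 -2.124
vertex -0.709 -3.299 -2.41
vertex -0.968 -2.218 -2.053
endloop
endfacet
facet normal -0.026 0.809 0.588
outer loop
vertex -2.015 -1.937 -2.486
vertex -0.968 -2.218 -2.053
vertex -1.045 -1.535 -2.996
endloop
endfacet
facet normal -0.903 0.426 -0.059
outer loop
vertex -2.402 -2.843 -3.111
vertex -2.015 -1.937 -2.486
vertex -1.931 -1.921 -3.65
endloop
endfacet
facet normal -0.646 -0.642 -0.412
outer loop
vertex -1.595 -3.685 -3.064
vertex -2.402 -2.843 -3.111
vertex -1.672 -3.002 -4.007
endloop
endfacet
facet normal 0.390 -0.921 0.015
outer loop
vertex -0.709 -3.299 -2.41
vertex -1.595 -3.685 -3.064
vertex -0.625 -3.283 -3.574
endloop
endfacet
facet normal 0.773 -0.024 0.634
outer loop
vertex -0.968 -2.218 -2.053
vertex -0.709 -3.299 -2.41
vertex -0.238 -2.377 -2.949
endloop
endfacet
facet normal -0.850 0.243 -0.467
outer loop
vertex -1.625 -1.93 1.901
vertex -1.985 -2.112 2.461
vertex -1.694 -1.528 2.236
endloop
endfacet
facet normal 0.796 0.462 -0.390
outer loop
vertex -1.625 -1.93 1.901
vertex -1.694 -1.528 2.236
vertex -0.675 -2.488 3.179
endloop
endfacet
facet normal -0.850 0.244 -0.466
outer loop
vertex -1.694 -1.528 2.236
vertex -1.985 -2.112 2.461
vertex -1.933 -1.468 2.703
endloop
endfacet
facet normal 0.574 0.797 0.191
outer loop
vertex -1.694 -1.528 2.236
vertex -1.933 -1.468 2.703
vertex -0.675 -2.488 3.179
endloop
endfacet
facet normal -0.850 0.244 -0.466
outer loop
vertex -1.933 -1.468 2.703
vertex -1.985 -2.112 2.461
vertex -2.202 -1.785 3.028
endloop
endfacet
facet normal 0.205 0.610 0.765
outer loop
vertex -1.933 -1.468 2.703
vertex -2.202 -1.785 3.028
vertex -0.675 -2.488 3.179
endloop
endfacet
facet normal -0.851 0.244 -0.466
outer loop
vertex -2.202 -1.785 3.028
vertex -1.985 -2.112 2.461
vertex -2.344 -2.294 3.021
endloop
endfacet
facet normal -0.093 0.012 0.996
outer loop
vertex -2.202 -1.785 3.028
vertex -2.344 -2.294 3.021
vertex -0.675 -2.488 3.179
endloop
endfacet
facet normal -0.850 0.245 -0.465
outer loop
vertex -2.344 -2.294 3.021
vertex -1.985 -2.112 2.461
vertex -2.276 -2.696 2.685
endloop
endfacet
facet normal -0.146 -0.649 0.747
outer loop
vertex -2.344 -2.294 3.021
vertex -2.276 -2.696 2.685
vertex -0.675 -2.488 3.179
endloop
endfacet
facet normal -0.849 0.244 -0.468
outer loop
vertex -2.276 -2.696 2.685
vertex -1.985 -2.112 2.461
vertex -2.036 -2.756 2.218
endloop
endfacet
facet normal 0.077 -0.983 0.166
outer loop
vertex -2.276 -2.696 2.685
vertex -2.036 -2.756 2.218
vertex -0.675 -2.488 3.179
endloop
endfacet
facet normal -0.850 0.243 -0.466
outer loop
vertex -2.036 -2.756 2.218
vertex -1.985 -2.112 2.461
vertex -1.767 -2.439 1.893
endloop
endfacet
facet normal 0.445 -0.797 -0.409
outer loop
vertex -2.036 -2.756 2.218
vertex -1.767 -2.439 1.893
vertex -0.675 -2.488 3.179
endloop
endfacet
facet normal -0.850 0.244 -0.467
outer loop
vertex -1.767 -2.439 1.893
vertex -1.985 -2.112 2.461
vertex -1.625 -1.93 1.901
endloop
endfacet
facet normal 0.744 -0.197 -0.639
outer loop
vertex -1.767 -2.439 1.893
vertex -1.625 -1.93 1.901
vertex -0.675 -2.488 3.179
endloop
endfacet

endsolid
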